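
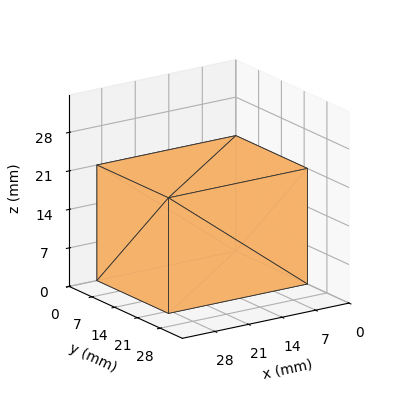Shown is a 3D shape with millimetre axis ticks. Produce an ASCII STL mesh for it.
Reading the render: the shape is a rectangular box, roughly 29 × 22 mm footprint and 21 mm tall (dimensions read to the nearest mm from the axis ticks). For the STL, each face is triangulated and given an outward normal.

solid part
  facet normal 0.0000 0.0000 -1.0000
    outer loop
      vertex 29.00 22.00 0.00
      vertex 29.00 0.00 0.00
      vertex 0.00 0.00 0.00
    endloop
  endfacet
  facet normal 0.0000 0.0000 -1.0000
    outer loop
      vertex 0.00 22.00 0.00
      vertex 29.00 22.00 0.00
      vertex 0.00 0.00 0.00
    endloop
  endfacet
  facet normal 0.0000 0.0000 1.0000
    outer loop
      vertex 0.00 0.00 21.00
      vertex 29.00 0.00 21.00
      vertex 29.00 22.00 21.00
    endloop
  endfacet
  facet normal 0.0000 0.0000 1.0000
    outer loop
      vertex 0.00 0.00 21.00
      vertex 29.00 22.00 21.00
      vertex 0.00 22.00 21.00
    endloop
  endfacet
  facet normal 0.0000 -1.0000 0.0000
    outer loop
      vertex 0.00 0.00 0.00
      vertex 29.00 0.00 0.00
      vertex 29.00 0.00 21.00
    endloop
  endfacet
  facet normal 0.0000 -1.0000 0.0000
    outer loop
      vertex 0.00 0.00 0.00
      vertex 29.00 0.00 21.00
      vertex 0.00 0.00 21.00
    endloop
  endfacet
  facet normal 0.0000 1.0000 0.0000
    outer loop
      vertex 29.00 22.00 21.00
      vertex 29.00 22.00 0.00
      vertex 0.00 22.00 0.00
    endloop
  endfacet
  facet normal 0.0000 1.0000 0.0000
    outer loop
      vertex 0.00 22.00 21.00
      vertex 29.00 22.00 21.00
      vertex 0.00 22.00 0.00
    endloop
  endfacet
  facet normal -1.0000 0.0000 0.0000
    outer loop
      vertex 0.00 22.00 21.00
      vertex 0.00 22.00 0.00
      vertex 0.00 0.00 0.00
    endloop
  endfacet
  facet normal -1.0000 0.0000 0.0000
    outer loop
      vertex 0.00 0.00 21.00
      vertex 0.00 22.00 21.00
      vertex 0.00 0.00 0.00
    endloop
  endfacet
  facet normal 1.0000 0.0000 0.0000
    outer loop
      vertex 29.00 0.00 0.00
      vertex 29.00 22.00 0.00
      vertex 29.00 22.00 21.00
    endloop
  endfacet
  facet normal 1.0000 0.0000 0.0000
    outer loop
      vertex 29.00 0.00 0.00
      vertex 29.00 22.00 21.00
      vertex 29.00 0.00 21.00
    endloop
  endfacet
endsolid part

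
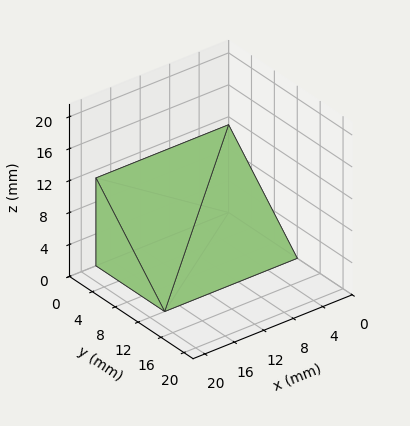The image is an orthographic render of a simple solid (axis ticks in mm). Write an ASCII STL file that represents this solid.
Reading the render: the shape is a wedge (ramp): 18 × 12 mm base, rising to 11 mm along the y=0 edge and sloping linearly to z=0 at y=12 (dimensions read to the nearest mm from the axis ticks). For the STL, each face is triangulated and given an outward normal.

solid part
  facet normal 0.0000 0.0000 -1.0000
    outer loop
      vertex 18.00 12.00 0.00
      vertex 18.00 0.00 0.00
      vertex 0.00 0.00 0.00
    endloop
  endfacet
  facet normal 0.0000 0.0000 -1.0000
    outer loop
      vertex 0.00 12.00 0.00
      vertex 18.00 12.00 0.00
      vertex 0.00 0.00 0.00
    endloop
  endfacet
  facet normal 0.0000 -1.0000 0.0000
    outer loop
      vertex 0.00 0.00 0.00
      vertex 18.00 0.00 0.00
      vertex 18.00 0.00 11.00
    endloop
  endfacet
  facet normal 0.0000 -1.0000 0.0000
    outer loop
      vertex 0.00 0.00 0.00
      vertex 18.00 0.00 11.00
      vertex 0.00 0.00 11.00
    endloop
  endfacet
  facet normal 0.0000 0.6757 0.7372
    outer loop
      vertex 0.00 0.00 11.00
      vertex 18.00 0.00 11.00
      vertex 18.00 12.00 0.00
    endloop
  endfacet
  facet normal 0.0000 0.6757 0.7372
    outer loop
      vertex 0.00 0.00 11.00
      vertex 18.00 12.00 0.00
      vertex 0.00 12.00 0.00
    endloop
  endfacet
  facet normal -1.0000 0.0000 0.0000
    outer loop
      vertex 0.00 0.00 11.00
      vertex 0.00 12.00 0.00
      vertex 0.00 0.00 0.00
    endloop
  endfacet
  facet normal 1.0000 0.0000 0.0000
    outer loop
      vertex 18.00 0.00 0.00
      vertex 18.00 12.00 0.00
      vertex 18.00 0.00 11.00
    endloop
  endfacet
endsolid part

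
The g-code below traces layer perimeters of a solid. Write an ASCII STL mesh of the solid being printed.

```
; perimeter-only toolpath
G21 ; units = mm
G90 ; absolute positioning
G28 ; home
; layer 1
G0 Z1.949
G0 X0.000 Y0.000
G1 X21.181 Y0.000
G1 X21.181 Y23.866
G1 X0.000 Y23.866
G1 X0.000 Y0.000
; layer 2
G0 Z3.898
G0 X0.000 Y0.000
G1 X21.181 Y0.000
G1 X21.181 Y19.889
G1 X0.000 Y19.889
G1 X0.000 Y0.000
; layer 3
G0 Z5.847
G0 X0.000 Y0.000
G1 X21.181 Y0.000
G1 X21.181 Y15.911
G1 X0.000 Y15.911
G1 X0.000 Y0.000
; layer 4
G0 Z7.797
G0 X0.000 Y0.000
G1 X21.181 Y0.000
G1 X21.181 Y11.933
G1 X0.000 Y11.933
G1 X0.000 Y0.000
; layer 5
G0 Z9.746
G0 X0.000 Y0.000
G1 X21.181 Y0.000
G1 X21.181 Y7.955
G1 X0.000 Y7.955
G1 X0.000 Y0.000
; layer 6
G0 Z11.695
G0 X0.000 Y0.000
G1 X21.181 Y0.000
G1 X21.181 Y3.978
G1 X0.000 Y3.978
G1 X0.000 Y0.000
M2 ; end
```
solid part
  facet normal 0.0000 0.0000 -1.0000
    outer loop
      vertex 21.181 27.844 0.000
      vertex 21.181 0.000 0.000
      vertex 0.000 0.000 0.000
    endloop
  endfacet
  facet normal 0.0000 0.0000 -1.0000
    outer loop
      vertex 0.000 27.844 0.000
      vertex 21.181 27.844 0.000
      vertex 0.000 0.000 0.000
    endloop
  endfacet
  facet normal 0.0000 -1.0000 0.0000
    outer loop
      vertex 0.000 0.000 0.000
      vertex 21.181 0.000 0.000
      vertex 21.181 0.000 13.644
    endloop
  endfacet
  facet normal 0.0000 -1.0000 0.0000
    outer loop
      vertex 0.000 0.000 0.000
      vertex 21.181 0.000 13.644
      vertex 0.000 0.000 13.644
    endloop
  endfacet
  facet normal 0.0000 0.4400 0.8980
    outer loop
      vertex 0.000 0.000 13.644
      vertex 21.181 0.000 13.644
      vertex 21.181 27.844 0.000
    endloop
  endfacet
  facet normal 0.0000 0.4400 0.8980
    outer loop
      vertex 0.000 0.000 13.644
      vertex 21.181 27.844 0.000
      vertex 0.000 27.844 0.000
    endloop
  endfacet
  facet normal -1.0000 0.0000 0.0000
    outer loop
      vertex 0.000 0.000 13.644
      vertex 0.000 27.844 0.000
      vertex 0.000 0.000 0.000
    endloop
  endfacet
  facet normal 1.0000 0.0000 0.0000
    outer loop
      vertex 21.181 0.000 0.000
      vertex 21.181 27.844 0.000
      vertex 21.181 0.000 13.644
    endloop
  endfacet
endsolid part

The G0 Z moves step by Δz≈1.949 mm. The G1 loops shrink linearly with z, so the solid tapers from its base footprint up to z≈13.6. Closing with a flat bottom cap and the tapered top and triangulating gives 8 facets — a wedge (ramp): 21.2 × 27.8 mm base, rising to 13.6 mm along the y=0 edge and sloping linearly to z=0 at y=27.8.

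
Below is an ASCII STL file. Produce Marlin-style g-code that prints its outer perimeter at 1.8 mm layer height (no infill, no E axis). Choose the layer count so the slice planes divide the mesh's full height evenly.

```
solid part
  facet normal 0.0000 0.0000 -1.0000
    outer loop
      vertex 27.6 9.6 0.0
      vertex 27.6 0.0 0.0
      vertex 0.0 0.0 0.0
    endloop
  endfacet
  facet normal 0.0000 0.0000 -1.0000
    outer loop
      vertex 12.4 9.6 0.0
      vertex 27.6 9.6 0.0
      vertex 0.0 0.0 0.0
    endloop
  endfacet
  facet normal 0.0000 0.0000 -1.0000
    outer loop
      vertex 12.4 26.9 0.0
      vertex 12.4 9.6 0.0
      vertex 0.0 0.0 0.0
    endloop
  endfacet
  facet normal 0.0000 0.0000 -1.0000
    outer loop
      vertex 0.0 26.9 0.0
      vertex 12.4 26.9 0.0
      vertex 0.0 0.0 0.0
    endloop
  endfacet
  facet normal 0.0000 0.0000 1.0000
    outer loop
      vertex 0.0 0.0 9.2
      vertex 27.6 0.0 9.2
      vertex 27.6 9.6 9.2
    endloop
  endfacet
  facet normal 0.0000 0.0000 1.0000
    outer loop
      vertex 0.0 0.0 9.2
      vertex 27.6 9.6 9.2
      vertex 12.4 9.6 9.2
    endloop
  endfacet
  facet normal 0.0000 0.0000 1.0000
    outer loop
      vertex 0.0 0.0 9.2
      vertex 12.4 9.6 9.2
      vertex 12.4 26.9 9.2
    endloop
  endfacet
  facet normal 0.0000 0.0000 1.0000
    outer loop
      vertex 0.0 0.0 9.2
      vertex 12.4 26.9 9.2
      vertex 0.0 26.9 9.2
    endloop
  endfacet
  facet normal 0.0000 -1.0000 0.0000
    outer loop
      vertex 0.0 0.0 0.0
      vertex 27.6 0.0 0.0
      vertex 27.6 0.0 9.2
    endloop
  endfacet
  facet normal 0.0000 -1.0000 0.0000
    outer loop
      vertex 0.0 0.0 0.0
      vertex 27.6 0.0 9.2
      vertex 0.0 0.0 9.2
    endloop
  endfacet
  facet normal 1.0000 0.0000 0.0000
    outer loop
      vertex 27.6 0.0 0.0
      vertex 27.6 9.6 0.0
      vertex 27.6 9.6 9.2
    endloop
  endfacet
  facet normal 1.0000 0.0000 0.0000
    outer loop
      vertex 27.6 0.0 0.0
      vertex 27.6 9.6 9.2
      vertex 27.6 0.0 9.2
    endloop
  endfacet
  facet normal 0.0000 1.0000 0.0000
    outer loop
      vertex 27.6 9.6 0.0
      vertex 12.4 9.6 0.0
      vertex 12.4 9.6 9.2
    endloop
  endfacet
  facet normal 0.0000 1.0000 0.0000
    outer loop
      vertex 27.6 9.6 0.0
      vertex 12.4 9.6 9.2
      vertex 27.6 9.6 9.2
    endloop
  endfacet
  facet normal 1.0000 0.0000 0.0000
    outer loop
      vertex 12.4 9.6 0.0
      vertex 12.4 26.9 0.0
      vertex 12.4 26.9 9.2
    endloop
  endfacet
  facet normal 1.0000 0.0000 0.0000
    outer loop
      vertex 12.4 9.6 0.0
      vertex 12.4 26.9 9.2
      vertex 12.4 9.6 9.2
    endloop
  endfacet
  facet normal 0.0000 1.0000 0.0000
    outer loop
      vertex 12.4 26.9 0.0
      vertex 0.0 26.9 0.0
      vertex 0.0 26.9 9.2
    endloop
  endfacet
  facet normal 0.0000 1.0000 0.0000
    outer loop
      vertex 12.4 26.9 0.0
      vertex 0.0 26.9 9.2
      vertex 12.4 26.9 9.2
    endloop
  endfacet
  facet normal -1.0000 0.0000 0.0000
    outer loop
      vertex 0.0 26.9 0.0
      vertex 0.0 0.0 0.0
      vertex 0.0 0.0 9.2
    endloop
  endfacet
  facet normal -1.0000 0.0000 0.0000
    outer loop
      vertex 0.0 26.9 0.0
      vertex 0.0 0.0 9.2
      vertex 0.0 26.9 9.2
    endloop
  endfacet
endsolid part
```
; perimeter-only toolpath
G21 ; units = mm
G90 ; absolute positioning
G28 ; home
; layer 1
G0 Z1.8
G0 X0.0 Y0.0
G1 X27.6 Y0.0
G1 X27.6 Y9.6
G1 X12.4 Y9.6
G1 X12.4 Y26.9
G1 X0.0 Y26.9
G1 X0.0 Y0.0
; layer 2
G0 Z3.7
G0 X0.0 Y0.0
G1 X27.6 Y0.0
G1 X27.6 Y9.6
G1 X12.4 Y9.6
G1 X12.4 Y26.9
G1 X0.0 Y26.9
G1 X0.0 Y0.0
; layer 3
G0 Z5.5
G0 X0.0 Y0.0
G1 X27.6 Y0.0
G1 X27.6 Y9.6
G1 X12.4 Y9.6
G1 X12.4 Y26.9
G1 X0.0 Y26.9
G1 X0.0 Y0.0
; layer 4
G0 Z7.4
G0 X0.0 Y0.0
G1 X27.6 Y0.0
G1 X27.6 Y9.6
G1 X12.4 Y9.6
G1 X12.4 Y26.9
G1 X0.0 Y26.9
G1 X0.0 Y0.0
; layer 5
G0 Z9.2
G0 X0.0 Y0.0
G1 X27.6 Y0.0
G1 X27.6 Y9.6
G1 X12.4 Y9.6
G1 X12.4 Y26.9
G1 X0.0 Y26.9
G1 X0.0 Y0.0
M2 ; end

The solid is an L-shaped prism: outer 27.6 × 26.9 mm, arm thicknesses ≈ 9.6 mm (horizontal) and 12.4 mm (vertical), extruded 9.2 mm in z. Slicing at Δz = 1.8 mm — 5 equal slices spanning the solid's height, so layer i sits at z = i·h/5 — gives 5 non-empty perimeters. Each is a 6-segment closed polygon; G0 lifts to the layer z and rapids to the start vertex, then G1 traces the edges.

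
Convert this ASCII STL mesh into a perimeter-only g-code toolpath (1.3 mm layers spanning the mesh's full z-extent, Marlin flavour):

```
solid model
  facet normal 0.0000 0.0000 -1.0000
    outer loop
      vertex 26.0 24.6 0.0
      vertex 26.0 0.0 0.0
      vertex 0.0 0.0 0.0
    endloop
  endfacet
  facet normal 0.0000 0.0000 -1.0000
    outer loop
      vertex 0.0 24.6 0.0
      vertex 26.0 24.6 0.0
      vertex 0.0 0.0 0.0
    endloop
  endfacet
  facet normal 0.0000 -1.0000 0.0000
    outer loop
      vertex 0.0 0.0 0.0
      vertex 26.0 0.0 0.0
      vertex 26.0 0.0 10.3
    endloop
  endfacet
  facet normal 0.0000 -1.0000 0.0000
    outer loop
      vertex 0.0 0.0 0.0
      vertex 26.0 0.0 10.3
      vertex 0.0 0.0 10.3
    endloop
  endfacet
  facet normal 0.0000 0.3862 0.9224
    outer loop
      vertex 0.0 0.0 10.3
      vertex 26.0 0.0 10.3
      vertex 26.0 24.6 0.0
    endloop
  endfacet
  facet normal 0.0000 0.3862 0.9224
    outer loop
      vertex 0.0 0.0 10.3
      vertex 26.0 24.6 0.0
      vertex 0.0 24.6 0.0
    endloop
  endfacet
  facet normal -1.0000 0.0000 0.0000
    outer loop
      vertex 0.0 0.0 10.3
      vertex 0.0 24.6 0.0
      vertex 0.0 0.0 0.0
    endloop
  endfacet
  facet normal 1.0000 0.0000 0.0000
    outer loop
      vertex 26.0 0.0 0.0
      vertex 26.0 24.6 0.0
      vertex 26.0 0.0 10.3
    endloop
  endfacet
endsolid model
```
; perimeter-only toolpath
G21 ; units = mm
G90 ; absolute positioning
G28 ; home
; layer 1
G0 Z1.3
G0 X0.0 Y0.0
G1 X26.0 Y0.0
G1 X26.0 Y21.5
G1 X0.0 Y21.5
G1 X0.0 Y0.0
; layer 2
G0 Z2.6
G0 X0.0 Y0.0
G1 X26.0 Y0.0
G1 X26.0 Y18.5
G1 X0.0 Y18.5
G1 X0.0 Y0.0
; layer 3
G0 Z3.9
G0 X0.0 Y0.0
G1 X26.0 Y0.0
G1 X26.0 Y15.4
G1 X0.0 Y15.4
G1 X0.0 Y0.0
; layer 4
G0 Z5.2
G0 X0.0 Y0.0
G1 X26.0 Y0.0
G1 X26.0 Y12.3
G1 X0.0 Y12.3
G1 X0.0 Y0.0
; layer 5
G0 Z6.4
G0 X0.0 Y0.0
G1 X26.0 Y0.0
G1 X26.0 Y9.2
G1 X0.0 Y9.2
G1 X0.0 Y0.0
; layer 6
G0 Z7.7
G0 X0.0 Y0.0
G1 X26.0 Y0.0
G1 X26.0 Y6.2
G1 X0.0 Y6.2
G1 X0.0 Y0.0
; layer 7
G0 Z9.0
G0 X0.0 Y0.0
G1 X26.0 Y0.0
G1 X26.0 Y3.1
G1 X0.0 Y3.1
G1 X0.0 Y0.0
M2 ; end

The solid is a wedge (ramp): 26 × 24.6 mm base, rising to 10.3 mm along the y=0 edge and sloping linearly to z=0 at y=24.6. Slicing at Δz = 1.3 mm — 8 equal slices spanning the solid's height, so layer i sits at z = i·h/8 — gives 7 non-empty perimeters. Each is a 4-segment closed polygon; G0 lifts to the layer z and rapids to the start vertex, then G1 traces the edges. The cross-section shrinks linearly with z (the slice at the apex is degenerate and omitted).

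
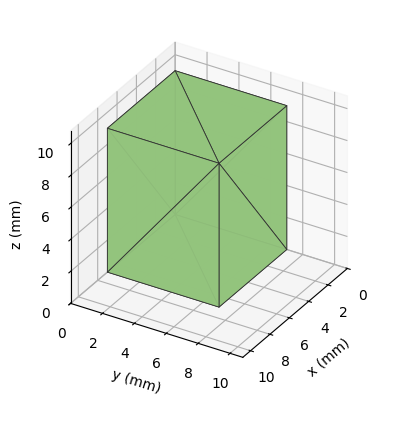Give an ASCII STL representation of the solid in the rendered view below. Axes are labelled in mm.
Reading the render: the shape is a rectangular box, roughly 7 × 7 mm footprint and 9 mm tall (dimensions read to the nearest mm from the axis ticks). For the STL, each face is triangulated and given an outward normal.

solid part
  facet normal 0.0000 0.0000 -1.0000
    outer loop
      vertex 7.000 7.000 0.000
      vertex 7.000 0.000 0.000
      vertex 0.000 0.000 0.000
    endloop
  endfacet
  facet normal 0.0000 0.0000 -1.0000
    outer loop
      vertex 0.000 7.000 0.000
      vertex 7.000 7.000 0.000
      vertex 0.000 0.000 0.000
    endloop
  endfacet
  facet normal 0.0000 0.0000 1.0000
    outer loop
      vertex 0.000 0.000 9.000
      vertex 7.000 0.000 9.000
      vertex 7.000 7.000 9.000
    endloop
  endfacet
  facet normal 0.0000 0.0000 1.0000
    outer loop
      vertex 0.000 0.000 9.000
      vertex 7.000 7.000 9.000
      vertex 0.000 7.000 9.000
    endloop
  endfacet
  facet normal 0.0000 -1.0000 0.0000
    outer loop
      vertex 0.000 0.000 0.000
      vertex 7.000 0.000 0.000
      vertex 7.000 0.000 9.000
    endloop
  endfacet
  facet normal 0.0000 -1.0000 0.0000
    outer loop
      vertex 0.000 0.000 0.000
      vertex 7.000 0.000 9.000
      vertex 0.000 0.000 9.000
    endloop
  endfacet
  facet normal 0.0000 1.0000 0.0000
    outer loop
      vertex 7.000 7.000 9.000
      vertex 7.000 7.000 0.000
      vertex 0.000 7.000 0.000
    endloop
  endfacet
  facet normal 0.0000 1.0000 0.0000
    outer loop
      vertex 0.000 7.000 9.000
      vertex 7.000 7.000 9.000
      vertex 0.000 7.000 0.000
    endloop
  endfacet
  facet normal -1.0000 0.0000 0.0000
    outer loop
      vertex 0.000 7.000 9.000
      vertex 0.000 7.000 0.000
      vertex 0.000 0.000 0.000
    endloop
  endfacet
  facet normal -1.0000 0.0000 0.0000
    outer loop
      vertex 0.000 0.000 9.000
      vertex 0.000 7.000 9.000
      vertex 0.000 0.000 0.000
    endloop
  endfacet
  facet normal 1.0000 0.0000 0.0000
    outer loop
      vertex 7.000 0.000 0.000
      vertex 7.000 7.000 0.000
      vertex 7.000 7.000 9.000
    endloop
  endfacet
  facet normal 1.0000 0.0000 0.0000
    outer loop
      vertex 7.000 0.000 0.000
      vertex 7.000 7.000 9.000
      vertex 7.000 0.000 9.000
    endloop
  endfacet
endsolid part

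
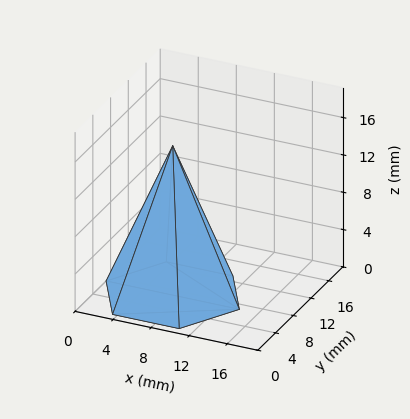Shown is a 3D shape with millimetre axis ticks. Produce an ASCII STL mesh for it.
Reading the render: the shape is a regular 6-sided pyramid, base circumscribed radius ≈ 7 mm, apex at z ≈ 16 mm (dimensions read to the nearest mm from the axis ticks). For the STL, each face is triangulated and given an outward normal.

solid part
  facet normal 0.0000 0.0000 -1.0000
    outer loop
      vertex 3.50 13.06 0.00
      vertex 10.50 13.06 0.00
      vertex 14.00 7.00 0.00
    endloop
  endfacet
  facet normal 0.0000 0.0000 -1.0000
    outer loop
      vertex 0.00 7.00 0.00
      vertex 3.50 13.06 0.00
      vertex 14.00 7.00 0.00
    endloop
  endfacet
  facet normal 0.0000 0.0000 -1.0000
    outer loop
      vertex 3.50 0.94 0.00
      vertex 0.00 7.00 0.00
      vertex 14.00 7.00 0.00
    endloop
  endfacet
  facet normal 0.0000 0.0000 -1.0000
    outer loop
      vertex 10.50 0.94 0.00
      vertex 3.50 0.94 0.00
      vertex 14.00 7.00 0.00
    endloop
  endfacet
  facet normal 0.8098 0.4677 0.3543
    outer loop
      vertex 14.00 7.00 0.00
      vertex 10.50 13.06 0.00
      vertex 7.00 7.00 16.00
    endloop
  endfacet
  facet normal 0.0000 0.9352 0.3542
    outer loop
      vertex 10.50 13.06 0.00
      vertex 3.50 13.06 0.00
      vertex 7.00 7.00 16.00
    endloop
  endfacet
  facet normal -0.8098 0.4677 0.3543
    outer loop
      vertex 3.50 13.06 0.00
      vertex 0.00 7.00 0.00
      vertex 7.00 7.00 16.00
    endloop
  endfacet
  facet normal -0.8098 -0.4677 0.3543
    outer loop
      vertex 0.00 7.00 0.00
      vertex 3.50 0.94 0.00
      vertex 7.00 7.00 16.00
    endloop
  endfacet
  facet normal 0.0000 -0.9352 0.3542
    outer loop
      vertex 3.50 0.94 0.00
      vertex 10.50 0.94 0.00
      vertex 7.00 7.00 16.00
    endloop
  endfacet
  facet normal 0.8098 -0.4677 0.3543
    outer loop
      vertex 10.50 0.94 0.00
      vertex 14.00 7.00 0.00
      vertex 7.00 7.00 16.00
    endloop
  endfacet
endsolid part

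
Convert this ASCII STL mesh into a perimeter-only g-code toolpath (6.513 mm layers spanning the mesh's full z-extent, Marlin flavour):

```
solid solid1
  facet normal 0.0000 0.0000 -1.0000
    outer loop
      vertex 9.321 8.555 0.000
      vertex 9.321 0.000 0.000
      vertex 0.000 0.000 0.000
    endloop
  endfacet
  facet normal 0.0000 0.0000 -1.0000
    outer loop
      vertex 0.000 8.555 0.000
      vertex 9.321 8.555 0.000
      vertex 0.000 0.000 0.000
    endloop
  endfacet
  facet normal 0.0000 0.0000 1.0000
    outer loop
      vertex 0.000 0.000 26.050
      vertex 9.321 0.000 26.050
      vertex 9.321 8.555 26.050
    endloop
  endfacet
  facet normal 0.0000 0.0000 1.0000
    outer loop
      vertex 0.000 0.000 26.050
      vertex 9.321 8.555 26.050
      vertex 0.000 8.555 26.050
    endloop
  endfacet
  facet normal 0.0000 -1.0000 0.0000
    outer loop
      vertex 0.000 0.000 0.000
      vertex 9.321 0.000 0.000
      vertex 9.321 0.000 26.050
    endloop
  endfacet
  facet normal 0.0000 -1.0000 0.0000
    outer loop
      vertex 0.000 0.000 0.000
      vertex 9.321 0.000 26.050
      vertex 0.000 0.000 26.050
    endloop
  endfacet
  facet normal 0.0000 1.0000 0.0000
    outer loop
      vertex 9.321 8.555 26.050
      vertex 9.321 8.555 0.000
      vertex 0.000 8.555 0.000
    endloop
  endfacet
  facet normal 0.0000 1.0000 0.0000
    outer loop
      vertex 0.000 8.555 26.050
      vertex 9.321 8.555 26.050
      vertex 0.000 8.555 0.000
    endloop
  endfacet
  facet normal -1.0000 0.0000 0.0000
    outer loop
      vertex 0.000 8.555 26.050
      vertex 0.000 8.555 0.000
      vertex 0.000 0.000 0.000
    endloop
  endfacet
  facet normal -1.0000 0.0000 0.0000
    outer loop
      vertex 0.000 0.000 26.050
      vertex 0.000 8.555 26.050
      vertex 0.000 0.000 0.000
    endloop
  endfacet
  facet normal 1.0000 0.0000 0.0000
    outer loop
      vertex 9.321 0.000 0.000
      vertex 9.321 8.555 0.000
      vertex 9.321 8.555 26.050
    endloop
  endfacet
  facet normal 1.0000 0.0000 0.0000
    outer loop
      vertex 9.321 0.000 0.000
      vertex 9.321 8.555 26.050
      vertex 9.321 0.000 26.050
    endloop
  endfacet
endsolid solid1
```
; perimeter-only toolpath
G21 ; units = mm
G90 ; absolute positioning
G28 ; home
; layer 1
G0 Z6.513
G0 X0.000 Y0.000
G1 X9.321 Y0.000
G1 X9.321 Y8.555
G1 X0.000 Y8.555
G1 X0.000 Y0.000
; layer 2
G0 Z13.025
G0 X0.000 Y0.000
G1 X9.321 Y0.000
G1 X9.321 Y8.555
G1 X0.000 Y8.555
G1 X0.000 Y0.000
; layer 3
G0 Z19.538
G0 X0.000 Y0.000
G1 X9.321 Y0.000
G1 X9.321 Y8.555
G1 X0.000 Y8.555
G1 X0.000 Y0.000
; layer 4
G0 Z26.050
G0 X0.000 Y0.000
G1 X9.321 Y0.000
G1 X9.321 Y8.555
G1 X0.000 Y8.555
G1 X0.000 Y0.000
M2 ; end

The solid is a rectangular box, roughly 9.32 × 8.55 mm footprint and 26.1 mm tall. Slicing at Δz = 6.513 mm — 4 equal slices spanning the solid's height, so layer i sits at z = i·h/4 — gives 4 non-empty perimeters. Each is a 4-segment closed polygon; G0 lifts to the layer z and rapids to the start vertex, then G1 traces the edges.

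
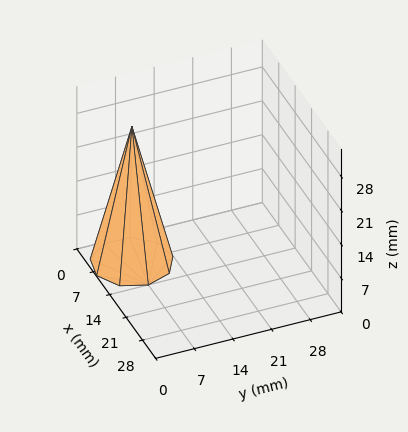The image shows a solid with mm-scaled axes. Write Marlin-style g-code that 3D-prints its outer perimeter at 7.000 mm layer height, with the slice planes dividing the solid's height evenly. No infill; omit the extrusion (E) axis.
Reading the render: the shape is a regular 9-sided pyramid, base circumscribed radius ≈ 7 mm, apex at z ≈ 28 mm (dimensions read to the nearest mm from the axis ticks). For the g-code, the solid's height is divided into equal slices at the stated Δz and each level perimeter traced with G1 moves after a G0 lift.

; perimeter-only toolpath
G21 ; units = mm
G90 ; absolute positioning
G28 ; home
; layer 1
G0 Z7.000
G0 X12.250 Y7.000
G1 X11.021 Y10.375
G1 X7.912 Y12.171
G1 X4.375 Y11.546
G1 X2.067 Y8.796
G1 X2.067 Y5.204
G1 X4.375 Y2.454
G1 X7.912 Y1.829
G1 X11.021 Y3.625
G1 X12.250 Y7.000
; layer 2
G0 Z14.000
G0 X10.500 Y7.000
G1 X9.681 Y9.250
G1 X7.608 Y10.447
G1 X5.250 Y10.031
G1 X3.711 Y8.197
G1 X3.711 Y5.803
G1 X5.250 Y3.969
G1 X7.608 Y3.553
G1 X9.681 Y4.750
G1 X10.500 Y7.000
; layer 3
G0 Z21.000
G0 X8.750 Y7.000
G1 X8.341 Y8.125
G1 X7.304 Y8.723
G1 X6.125 Y8.515
G1 X5.356 Y7.598
G1 X5.356 Y6.402
G1 X6.125 Y5.484
G1 X7.304 Y5.277
G1 X8.341 Y5.875
G1 X8.750 Y7.000
M2 ; end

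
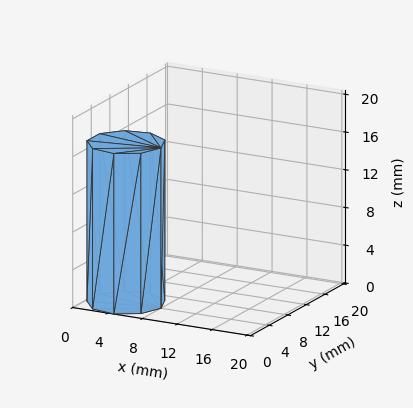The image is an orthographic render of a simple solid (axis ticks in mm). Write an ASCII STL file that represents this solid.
Reading the render: the shape is a regular 9-sided prism (a cylinder approximated with 9 flat sides), circumscribed radius ≈ 4 mm, height ≈ 17 mm (dimensions read to the nearest mm from the axis ticks). For the STL, each face is triangulated and given an outward normal.

solid part
  facet normal 0.0000 0.0000 -1.0000
    outer loop
      vertex 4.695 7.939 0.000
      vertex 7.064 6.571 0.000
      vertex 8.000 4.000 0.000
    endloop
  endfacet
  facet normal 0.0000 0.0000 -1.0000
    outer loop
      vertex 2.000 7.464 0.000
      vertex 4.695 7.939 0.000
      vertex 8.000 4.000 0.000
    endloop
  endfacet
  facet normal 0.0000 0.0000 -1.0000
    outer loop
      vertex 0.241 5.368 0.000
      vertex 2.000 7.464 0.000
      vertex 8.000 4.000 0.000
    endloop
  endfacet
  facet normal 0.0000 0.0000 -1.0000
    outer loop
      vertex 0.241 2.632 0.000
      vertex 0.241 5.368 0.000
      vertex 8.000 4.000 0.000
    endloop
  endfacet
  facet normal 0.0000 0.0000 -1.0000
    outer loop
      vertex 2.000 0.536 0.000
      vertex 0.241 2.632 0.000
      vertex 8.000 4.000 0.000
    endloop
  endfacet
  facet normal 0.0000 0.0000 -1.0000
    outer loop
      vertex 4.695 0.061 0.000
      vertex 2.000 0.536 0.000
      vertex 8.000 4.000 0.000
    endloop
  endfacet
  facet normal 0.0000 0.0000 -1.0000
    outer loop
      vertex 7.064 1.429 0.000
      vertex 4.695 0.061 0.000
      vertex 8.000 4.000 0.000
    endloop
  endfacet
  facet normal 0.0000 0.0000 1.0000
    outer loop
      vertex 8.000 4.000 17.000
      vertex 7.064 6.571 17.000
      vertex 4.695 7.939 17.000
    endloop
  endfacet
  facet normal 0.0000 0.0000 1.0000
    outer loop
      vertex 8.000 4.000 17.000
      vertex 4.695 7.939 17.000
      vertex 2.000 7.464 17.000
    endloop
  endfacet
  facet normal 0.0000 0.0000 1.0000
    outer loop
      vertex 8.000 4.000 17.000
      vertex 2.000 7.464 17.000
      vertex 0.241 5.368 17.000
    endloop
  endfacet
  facet normal 0.0000 0.0000 1.0000
    outer loop
      vertex 8.000 4.000 17.000
      vertex 0.241 5.368 17.000
      vertex 0.241 2.632 17.000
    endloop
  endfacet
  facet normal 0.0000 0.0000 1.0000
    outer loop
      vertex 8.000 4.000 17.000
      vertex 0.241 2.632 17.000
      vertex 2.000 0.536 17.000
    endloop
  endfacet
  facet normal 0.0000 0.0000 1.0000
    outer loop
      vertex 8.000 4.000 17.000
      vertex 2.000 0.536 17.000
      vertex 4.695 0.061 17.000
    endloop
  endfacet
  facet normal 0.0000 0.0000 1.0000
    outer loop
      vertex 8.000 4.000 17.000
      vertex 4.695 0.061 17.000
      vertex 7.064 1.429 17.000
    endloop
  endfacet
  facet normal 0.9397 0.3421 0.0000
    outer loop
      vertex 8.000 4.000 0.000
      vertex 7.064 6.571 0.000
      vertex 7.064 6.571 17.000
    endloop
  endfacet
  facet normal 0.9397 0.3421 0.0000
    outer loop
      vertex 8.000 4.000 0.000
      vertex 7.064 6.571 17.000
      vertex 8.000 4.000 17.000
    endloop
  endfacet
  facet normal 0.5001 0.8660 0.0000
    outer loop
      vertex 7.064 6.571 0.000
      vertex 4.695 7.939 0.000
      vertex 4.695 7.939 17.000
    endloop
  endfacet
  facet normal 0.5001 0.8660 0.0000
    outer loop
      vertex 7.064 6.571 0.000
      vertex 4.695 7.939 17.000
      vertex 7.064 6.571 17.000
    endloop
  endfacet
  facet normal -0.1736 0.9848 0.0000
    outer loop
      vertex 4.695 7.939 0.000
      vertex 2.000 7.464 0.000
      vertex 2.000 7.464 17.000
    endloop
  endfacet
  facet normal -0.1736 0.9848 0.0000
    outer loop
      vertex 4.695 7.939 0.000
      vertex 2.000 7.464 17.000
      vertex 4.695 7.939 17.000
    endloop
  endfacet
  facet normal -0.7660 0.6428 0.0000
    outer loop
      vertex 2.000 7.464 0.000
      vertex 0.241 5.368 0.000
      vertex 0.241 5.368 17.000
    endloop
  endfacet
  facet normal -0.7660 0.6428 0.0000
    outer loop
      vertex 2.000 7.464 0.000
      vertex 0.241 5.368 17.000
      vertex 2.000 7.464 17.000
    endloop
  endfacet
  facet normal -1.0000 0.0000 0.0000
    outer loop
      vertex 0.241 5.368 0.000
      vertex 0.241 2.632 0.000
      vertex 0.241 2.632 17.000
    endloop
  endfacet
  facet normal -1.0000 0.0000 0.0000
    outer loop
      vertex 0.241 5.368 0.000
      vertex 0.241 2.632 17.000
      vertex 0.241 5.368 17.000
    endloop
  endfacet
  facet normal -0.7660 -0.6428 0.0000
    outer loop
      vertex 0.241 2.632 0.000
      vertex 2.000 0.536 0.000
      vertex 2.000 0.536 17.000
    endloop
  endfacet
  facet normal -0.7660 -0.6428 0.0000
    outer loop
      vertex 0.241 2.632 0.000
      vertex 2.000 0.536 17.000
      vertex 0.241 2.632 17.000
    endloop
  endfacet
  facet normal -0.1736 -0.9848 0.0000
    outer loop
      vertex 2.000 0.536 0.000
      vertex 4.695 0.061 0.000
      vertex 4.695 0.061 17.000
    endloop
  endfacet
  facet normal -0.1736 -0.9848 0.0000
    outer loop
      vertex 2.000 0.536 0.000
      vertex 4.695 0.061 17.000
      vertex 2.000 0.536 17.000
    endloop
  endfacet
  facet normal 0.5001 -0.8660 0.0000
    outer loop
      vertex 4.695 0.061 0.000
      vertex 7.064 1.429 0.000
      vertex 7.064 1.429 17.000
    endloop
  endfacet
  facet normal 0.5001 -0.8660 0.0000
    outer loop
      vertex 4.695 0.061 0.000
      vertex 7.064 1.429 17.000
      vertex 4.695 0.061 17.000
    endloop
  endfacet
  facet normal 0.9397 -0.3421 0.0000
    outer loop
      vertex 7.064 1.429 0.000
      vertex 8.000 4.000 0.000
      vertex 8.000 4.000 17.000
    endloop
  endfacet
  facet normal 0.9397 -0.3421 0.0000
    outer loop
      vertex 7.064 1.429 0.000
      vertex 8.000 4.000 17.000
      vertex 7.064 1.429 17.000
    endloop
  endfacet
endsolid part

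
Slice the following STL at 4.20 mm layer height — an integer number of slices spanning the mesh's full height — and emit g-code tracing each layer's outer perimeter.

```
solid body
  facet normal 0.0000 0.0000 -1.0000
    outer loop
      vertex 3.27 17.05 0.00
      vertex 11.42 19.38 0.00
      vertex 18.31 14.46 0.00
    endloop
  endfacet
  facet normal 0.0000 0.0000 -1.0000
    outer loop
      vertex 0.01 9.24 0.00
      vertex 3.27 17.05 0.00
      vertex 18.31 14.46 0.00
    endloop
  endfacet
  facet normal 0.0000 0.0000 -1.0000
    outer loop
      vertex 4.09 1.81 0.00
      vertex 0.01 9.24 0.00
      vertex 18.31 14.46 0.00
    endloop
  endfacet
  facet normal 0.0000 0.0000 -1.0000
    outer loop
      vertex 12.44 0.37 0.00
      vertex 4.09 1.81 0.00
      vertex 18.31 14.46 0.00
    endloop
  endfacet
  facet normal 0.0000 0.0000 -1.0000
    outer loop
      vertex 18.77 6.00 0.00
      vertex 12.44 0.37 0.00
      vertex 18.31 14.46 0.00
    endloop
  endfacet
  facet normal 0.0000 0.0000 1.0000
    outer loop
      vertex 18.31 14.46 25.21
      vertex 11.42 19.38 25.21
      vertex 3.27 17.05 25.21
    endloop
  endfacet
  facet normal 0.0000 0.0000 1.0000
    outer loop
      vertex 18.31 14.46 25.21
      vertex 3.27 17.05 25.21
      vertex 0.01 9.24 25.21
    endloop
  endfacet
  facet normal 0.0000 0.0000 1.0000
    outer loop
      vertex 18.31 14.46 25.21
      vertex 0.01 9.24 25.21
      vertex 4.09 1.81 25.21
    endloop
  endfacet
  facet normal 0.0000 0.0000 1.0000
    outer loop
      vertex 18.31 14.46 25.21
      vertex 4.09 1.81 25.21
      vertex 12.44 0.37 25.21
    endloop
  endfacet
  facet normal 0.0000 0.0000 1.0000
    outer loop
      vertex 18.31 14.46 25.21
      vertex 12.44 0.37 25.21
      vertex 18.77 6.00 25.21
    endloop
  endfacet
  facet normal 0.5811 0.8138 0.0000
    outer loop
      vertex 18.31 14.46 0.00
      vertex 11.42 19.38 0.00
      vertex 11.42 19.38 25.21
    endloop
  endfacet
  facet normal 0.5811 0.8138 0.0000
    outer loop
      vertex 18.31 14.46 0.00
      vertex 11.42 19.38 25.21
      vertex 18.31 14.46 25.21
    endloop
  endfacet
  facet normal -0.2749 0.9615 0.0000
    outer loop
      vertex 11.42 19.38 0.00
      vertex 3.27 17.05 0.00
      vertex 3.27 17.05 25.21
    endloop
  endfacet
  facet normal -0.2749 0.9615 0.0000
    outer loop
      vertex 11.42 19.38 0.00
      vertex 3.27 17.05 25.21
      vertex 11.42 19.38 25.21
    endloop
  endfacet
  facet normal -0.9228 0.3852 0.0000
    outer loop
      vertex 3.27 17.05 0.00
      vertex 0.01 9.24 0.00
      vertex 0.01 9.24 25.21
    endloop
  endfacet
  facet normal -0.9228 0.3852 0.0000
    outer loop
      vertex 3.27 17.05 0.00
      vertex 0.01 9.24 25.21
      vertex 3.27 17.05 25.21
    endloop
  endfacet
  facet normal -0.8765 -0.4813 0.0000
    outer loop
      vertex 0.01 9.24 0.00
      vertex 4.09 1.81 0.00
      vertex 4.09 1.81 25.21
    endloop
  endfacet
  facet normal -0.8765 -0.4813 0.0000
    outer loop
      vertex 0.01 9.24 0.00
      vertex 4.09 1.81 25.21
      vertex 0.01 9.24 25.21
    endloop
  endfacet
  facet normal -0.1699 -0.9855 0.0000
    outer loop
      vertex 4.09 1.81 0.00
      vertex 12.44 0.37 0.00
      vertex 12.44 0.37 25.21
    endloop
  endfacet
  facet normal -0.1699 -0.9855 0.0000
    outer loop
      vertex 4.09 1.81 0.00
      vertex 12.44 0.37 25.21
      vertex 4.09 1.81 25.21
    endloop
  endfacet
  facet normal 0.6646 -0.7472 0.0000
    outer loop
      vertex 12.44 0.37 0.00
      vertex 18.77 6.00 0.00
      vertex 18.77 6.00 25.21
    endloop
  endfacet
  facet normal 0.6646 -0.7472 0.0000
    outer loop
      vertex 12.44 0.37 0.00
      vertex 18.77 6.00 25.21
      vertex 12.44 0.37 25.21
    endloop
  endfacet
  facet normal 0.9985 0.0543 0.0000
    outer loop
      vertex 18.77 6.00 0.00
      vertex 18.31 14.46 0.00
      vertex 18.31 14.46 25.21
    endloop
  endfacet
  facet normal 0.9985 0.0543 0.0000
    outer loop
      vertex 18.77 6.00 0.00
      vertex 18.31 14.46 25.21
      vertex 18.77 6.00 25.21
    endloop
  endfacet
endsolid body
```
; perimeter-only toolpath
G21 ; units = mm
G90 ; absolute positioning
G28 ; home
; layer 1
G0 Z4.20
G0 X18.31 Y14.46
G1 X11.42 Y19.38
G1 X3.27 Y17.05
G1 X0.01 Y9.24
G1 X4.09 Y1.81
G1 X12.44 Y0.37
G1 X18.77 Y6.00
G1 X18.31 Y14.46
; layer 2
G0 Z8.40
G0 X18.31 Y14.46
G1 X11.42 Y19.38
G1 X3.27 Y17.05
G1 X0.01 Y9.24
G1 X4.09 Y1.81
G1 X12.44 Y0.37
G1 X18.77 Y6.00
G1 X18.31 Y14.46
; layer 3
G0 Z12.61
G0 X18.31 Y14.46
G1 X11.42 Y19.38
G1 X3.27 Y17.05
G1 X0.01 Y9.24
G1 X4.09 Y1.81
G1 X12.44 Y0.37
G1 X18.77 Y6.00
G1 X18.31 Y14.46
; layer 4
G0 Z16.81
G0 X18.31 Y14.46
G1 X11.42 Y19.38
G1 X3.27 Y17.05
G1 X0.01 Y9.24
G1 X4.09 Y1.81
G1 X12.44 Y0.37
G1 X18.77 Y6.00
G1 X18.31 Y14.46
; layer 5
G0 Z21.01
G0 X18.31 Y14.46
G1 X11.42 Y19.38
G1 X3.27 Y17.05
G1 X0.01 Y9.24
G1 X4.09 Y1.81
G1 X12.44 Y0.37
G1 X18.77 Y6.00
G1 X18.31 Y14.46
; layer 6
G0 Z25.21
G0 X18.31 Y14.46
G1 X11.42 Y19.38
G1 X3.27 Y17.05
G1 X0.01 Y9.24
G1 X4.09 Y1.81
G1 X12.44 Y0.37
G1 X18.77 Y6.00
G1 X18.31 Y14.46
M2 ; end

The solid is a regular 7-sided prism (a cylinder approximated with 7 flat sides), circumscribed radius ≈ 9.76 mm, height ≈ 25.2 mm. Slicing at Δz = 4.20 mm — 6 equal slices spanning the solid's height, so layer i sits at z = i·h/6 — gives 6 non-empty perimeters. Each is a 7-segment closed polygon; G0 lifts to the layer z and rapids to the start vertex, then G1 traces the edges.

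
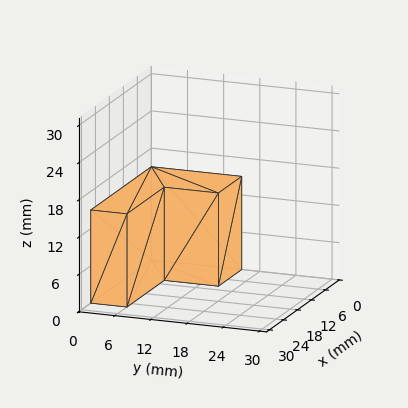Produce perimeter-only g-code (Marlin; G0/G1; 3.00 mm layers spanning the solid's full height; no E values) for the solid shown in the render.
Reading the render: the shape is an L-shaped prism: outer 26 × 15 mm, arm thicknesses ≈ 6 mm (horizontal) and 10 mm (vertical), extruded 15 mm in z (dimensions read to the nearest mm from the axis ticks). For the g-code, the solid's height is divided into equal slices at the stated Δz and each level perimeter traced with G1 moves after a G0 lift.

; perimeter-only toolpath
G21 ; units = mm
G90 ; absolute positioning
G28 ; home
; layer 1
G0 Z3.00
G0 X0.00 Y0.00
G1 X26.00 Y0.00
G1 X26.00 Y6.00
G1 X10.00 Y6.00
G1 X10.00 Y15.00
G1 X0.00 Y15.00
G1 X0.00 Y0.00
; layer 2
G0 Z6.00
G0 X0.00 Y0.00
G1 X26.00 Y0.00
G1 X26.00 Y6.00
G1 X10.00 Y6.00
G1 X10.00 Y15.00
G1 X0.00 Y15.00
G1 X0.00 Y0.00
; layer 3
G0 Z9.00
G0 X0.00 Y0.00
G1 X26.00 Y0.00
G1 X26.00 Y6.00
G1 X10.00 Y6.00
G1 X10.00 Y15.00
G1 X0.00 Y15.00
G1 X0.00 Y0.00
; layer 4
G0 Z12.00
G0 X0.00 Y0.00
G1 X26.00 Y0.00
G1 X26.00 Y6.00
G1 X10.00 Y6.00
G1 X10.00 Y15.00
G1 X0.00 Y15.00
G1 X0.00 Y0.00
; layer 5
G0 Z15.00
G0 X0.00 Y0.00
G1 X26.00 Y0.00
G1 X26.00 Y6.00
G1 X10.00 Y6.00
G1 X10.00 Y15.00
G1 X0.00 Y15.00
G1 X0.00 Y0.00
M2 ; end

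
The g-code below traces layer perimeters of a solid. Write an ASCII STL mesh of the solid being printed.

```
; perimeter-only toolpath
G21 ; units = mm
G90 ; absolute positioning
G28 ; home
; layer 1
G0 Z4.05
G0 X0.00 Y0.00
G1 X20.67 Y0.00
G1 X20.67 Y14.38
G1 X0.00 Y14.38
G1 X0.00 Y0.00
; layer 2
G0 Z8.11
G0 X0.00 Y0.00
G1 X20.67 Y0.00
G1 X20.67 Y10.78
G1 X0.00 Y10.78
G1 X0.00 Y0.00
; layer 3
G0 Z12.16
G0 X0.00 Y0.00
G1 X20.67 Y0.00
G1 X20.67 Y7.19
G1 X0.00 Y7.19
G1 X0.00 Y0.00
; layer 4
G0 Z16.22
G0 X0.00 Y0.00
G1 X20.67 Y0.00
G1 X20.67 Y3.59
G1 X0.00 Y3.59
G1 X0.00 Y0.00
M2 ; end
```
solid part
  facet normal 0.0000 0.0000 -1.0000
    outer loop
      vertex 20.67 17.97 0.00
      vertex 20.67 0.00 0.00
      vertex 0.00 0.00 0.00
    endloop
  endfacet
  facet normal 0.0000 0.0000 -1.0000
    outer loop
      vertex 0.00 17.97 0.00
      vertex 20.67 17.97 0.00
      vertex 0.00 0.00 0.00
    endloop
  endfacet
  facet normal 0.0000 -1.0000 0.0000
    outer loop
      vertex 0.00 0.00 0.00
      vertex 20.67 0.00 0.00
      vertex 20.67 0.00 20.27
    endloop
  endfacet
  facet normal 0.0000 -1.0000 0.0000
    outer loop
      vertex 0.00 0.00 0.00
      vertex 20.67 0.00 20.27
      vertex 0.00 0.00 20.27
    endloop
  endfacet
  facet normal 0.0000 0.7483 0.6634
    outer loop
      vertex 0.00 0.00 20.27
      vertex 20.67 0.00 20.27
      vertex 20.67 17.97 0.00
    endloop
  endfacet
  facet normal 0.0000 0.7483 0.6634
    outer loop
      vertex 0.00 0.00 20.27
      vertex 20.67 17.97 0.00
      vertex 0.00 17.97 0.00
    endloop
  endfacet
  facet normal -1.0000 0.0000 0.0000
    outer loop
      vertex 0.00 0.00 20.27
      vertex 0.00 17.97 0.00
      vertex 0.00 0.00 0.00
    endloop
  endfacet
  facet normal 1.0000 0.0000 0.0000
    outer loop
      vertex 20.67 0.00 0.00
      vertex 20.67 17.97 0.00
      vertex 20.67 0.00 20.27
    endloop
  endfacet
endsolid part

The G0 Z moves step by Δz≈4.05 mm. The G1 loops shrink linearly with z, so the solid tapers from its base footprint up to z≈20.3. Closing with a flat bottom cap and the tapered top and triangulating gives 8 facets — a wedge (ramp): 20.7 × 18 mm base, rising to 20.3 mm along the y=0 edge and sloping linearly to z=0 at y=18.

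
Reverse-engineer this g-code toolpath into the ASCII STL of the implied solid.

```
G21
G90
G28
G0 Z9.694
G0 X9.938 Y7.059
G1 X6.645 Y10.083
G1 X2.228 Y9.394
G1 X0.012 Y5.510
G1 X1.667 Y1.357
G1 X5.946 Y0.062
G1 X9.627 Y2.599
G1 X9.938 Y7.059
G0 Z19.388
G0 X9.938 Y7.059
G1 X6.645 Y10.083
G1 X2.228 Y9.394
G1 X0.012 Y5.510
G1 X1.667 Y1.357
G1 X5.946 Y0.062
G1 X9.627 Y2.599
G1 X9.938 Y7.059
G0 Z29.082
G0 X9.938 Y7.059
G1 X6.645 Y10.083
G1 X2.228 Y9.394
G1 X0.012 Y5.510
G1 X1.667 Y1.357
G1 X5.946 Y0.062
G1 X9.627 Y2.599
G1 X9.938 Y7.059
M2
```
solid part
  facet normal 0.0000 0.0000 -1.0000
    outer loop
      vertex 2.228 9.394 0.000
      vertex 6.645 10.083 0.000
      vertex 9.938 7.059 0.000
    endloop
  endfacet
  facet normal 0.0000 0.0000 -1.0000
    outer loop
      vertex 0.012 5.510 0.000
      vertex 2.228 9.394 0.000
      vertex 9.938 7.059 0.000
    endloop
  endfacet
  facet normal 0.0000 0.0000 -1.0000
    outer loop
      vertex 1.667 1.357 0.000
      vertex 0.012 5.510 0.000
      vertex 9.938 7.059 0.000
    endloop
  endfacet
  facet normal 0.0000 0.0000 -1.0000
    outer loop
      vertex 5.946 0.062 0.000
      vertex 1.667 1.357 0.000
      vertex 9.938 7.059 0.000
    endloop
  endfacet
  facet normal 0.0000 0.0000 -1.0000
    outer loop
      vertex 9.627 2.599 0.000
      vertex 5.946 0.062 0.000
      vertex 9.938 7.059 0.000
    endloop
  endfacet
  facet normal 0.0000 0.0000 1.0000
    outer loop
      vertex 9.938 7.059 29.082
      vertex 6.645 10.083 29.082
      vertex 2.228 9.394 29.082
    endloop
  endfacet
  facet normal 0.0000 0.0000 1.0000
    outer loop
      vertex 9.938 7.059 29.082
      vertex 2.228 9.394 29.082
      vertex 0.012 5.510 29.082
    endloop
  endfacet
  facet normal 0.0000 0.0000 1.0000
    outer loop
      vertex 9.938 7.059 29.082
      vertex 0.012 5.510 29.082
      vertex 1.667 1.357 29.082
    endloop
  endfacet
  facet normal 0.0000 0.0000 1.0000
    outer loop
      vertex 9.938 7.059 29.082
      vertex 1.667 1.357 29.082
      vertex 5.946 0.062 29.082
    endloop
  endfacet
  facet normal 0.0000 0.0000 1.0000
    outer loop
      vertex 9.938 7.059 29.082
      vertex 5.946 0.062 29.082
      vertex 9.627 2.599 29.082
    endloop
  endfacet
  facet normal 0.6764 0.7366 0.0000
    outer loop
      vertex 9.938 7.059 0.000
      vertex 6.645 10.083 0.000
      vertex 6.645 10.083 29.082
    endloop
  endfacet
  facet normal 0.6764 0.7366 0.0000
    outer loop
      vertex 9.938 7.059 0.000
      vertex 6.645 10.083 29.082
      vertex 9.938 7.059 29.082
    endloop
  endfacet
  facet normal -0.1541 0.9881 0.0000
    outer loop
      vertex 6.645 10.083 0.000
      vertex 2.228 9.394 0.000
      vertex 2.228 9.394 29.082
    endloop
  endfacet
  facet normal -0.1541 0.9881 0.0000
    outer loop
      vertex 6.645 10.083 0.000
      vertex 2.228 9.394 29.082
      vertex 6.645 10.083 29.082
    endloop
  endfacet
  facet normal -0.8686 0.4956 0.0000
    outer loop
      vertex 2.228 9.394 0.000
      vertex 0.012 5.510 0.000
      vertex 0.012 5.510 29.082
    endloop
  endfacet
  facet normal -0.8686 0.4956 0.0000
    outer loop
      vertex 2.228 9.394 0.000
      vertex 0.012 5.510 29.082
      vertex 2.228 9.394 29.082
    endloop
  endfacet
  facet normal -0.9290 -0.3702 0.0000
    outer loop
      vertex 0.012 5.510 0.000
      vertex 1.667 1.357 0.000
      vertex 1.667 1.357 29.082
    endloop
  endfacet
  facet normal -0.9290 -0.3702 0.0000
    outer loop
      vertex 0.012 5.510 0.000
      vertex 1.667 1.357 29.082
      vertex 0.012 5.510 29.082
    endloop
  endfacet
  facet normal -0.2897 -0.9571 0.0000
    outer loop
      vertex 1.667 1.357 0.000
      vertex 5.946 0.062 0.000
      vertex 5.946 0.062 29.082
    endloop
  endfacet
  facet normal -0.2897 -0.9571 0.0000
    outer loop
      vertex 1.667 1.357 0.000
      vertex 5.946 0.062 29.082
      vertex 1.667 1.357 29.082
    endloop
  endfacet
  facet normal 0.5675 -0.8234 0.0000
    outer loop
      vertex 5.946 0.062 0.000
      vertex 9.627 2.599 0.000
      vertex 9.627 2.599 29.082
    endloop
  endfacet
  facet normal 0.5675 -0.8234 0.0000
    outer loop
      vertex 5.946 0.062 0.000
      vertex 9.627 2.599 29.082
      vertex 5.946 0.062 29.082
    endloop
  endfacet
  facet normal 0.9976 -0.0696 0.0000
    outer loop
      vertex 9.627 2.599 0.000
      vertex 9.938 7.059 0.000
      vertex 9.938 7.059 29.082
    endloop
  endfacet
  facet normal 0.9976 -0.0696 0.0000
    outer loop
      vertex 9.627 2.599 0.000
      vertex 9.938 7.059 29.082
      vertex 9.627 2.599 29.082
    endloop
  endfacet
endsolid part

The G0 Z moves step by Δz≈9.694 mm. Every layer's G1 loop is the same polygon, so the solid is a straight extrusion of it from z=0 to z≈29.1. Closing with flat bottom and top caps and triangulating gives 24 facets — a regular 7-sided prism (a cylinder approximated with 7 flat sides), circumscribed radius ≈ 5.15 mm, height ≈ 29.1 mm.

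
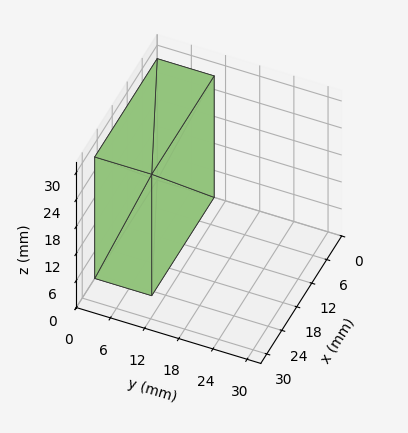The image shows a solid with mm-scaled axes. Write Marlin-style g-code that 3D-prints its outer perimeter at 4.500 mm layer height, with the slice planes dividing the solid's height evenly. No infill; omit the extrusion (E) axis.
Reading the render: the shape is a rectangular box, roughly 25 × 10 mm footprint and 27 mm tall (dimensions read to the nearest mm from the axis ticks). For the g-code, the solid's height is divided into equal slices at the stated Δz and each level perimeter traced with G1 moves after a G0 lift.

; perimeter-only toolpath
G21 ; units = mm
G90 ; absolute positioning
G28 ; home
; layer 1
G0 Z4.500
G0 X0.000 Y0.000
G1 X25.000 Y0.000
G1 X25.000 Y10.000
G1 X0.000 Y10.000
G1 X0.000 Y0.000
; layer 2
G0 Z9.000
G0 X0.000 Y0.000
G1 X25.000 Y0.000
G1 X25.000 Y10.000
G1 X0.000 Y10.000
G1 X0.000 Y0.000
; layer 3
G0 Z13.500
G0 X0.000 Y0.000
G1 X25.000 Y0.000
G1 X25.000 Y10.000
G1 X0.000 Y10.000
G1 X0.000 Y0.000
; layer 4
G0 Z18.000
G0 X0.000 Y0.000
G1 X25.000 Y0.000
G1 X25.000 Y10.000
G1 X0.000 Y10.000
G1 X0.000 Y0.000
; layer 5
G0 Z22.500
G0 X0.000 Y0.000
G1 X25.000 Y0.000
G1 X25.000 Y10.000
G1 X0.000 Y10.000
G1 X0.000 Y0.000
; layer 6
G0 Z27.000
G0 X0.000 Y0.000
G1 X25.000 Y0.000
G1 X25.000 Y10.000
G1 X0.000 Y10.000
G1 X0.000 Y0.000
M2 ; end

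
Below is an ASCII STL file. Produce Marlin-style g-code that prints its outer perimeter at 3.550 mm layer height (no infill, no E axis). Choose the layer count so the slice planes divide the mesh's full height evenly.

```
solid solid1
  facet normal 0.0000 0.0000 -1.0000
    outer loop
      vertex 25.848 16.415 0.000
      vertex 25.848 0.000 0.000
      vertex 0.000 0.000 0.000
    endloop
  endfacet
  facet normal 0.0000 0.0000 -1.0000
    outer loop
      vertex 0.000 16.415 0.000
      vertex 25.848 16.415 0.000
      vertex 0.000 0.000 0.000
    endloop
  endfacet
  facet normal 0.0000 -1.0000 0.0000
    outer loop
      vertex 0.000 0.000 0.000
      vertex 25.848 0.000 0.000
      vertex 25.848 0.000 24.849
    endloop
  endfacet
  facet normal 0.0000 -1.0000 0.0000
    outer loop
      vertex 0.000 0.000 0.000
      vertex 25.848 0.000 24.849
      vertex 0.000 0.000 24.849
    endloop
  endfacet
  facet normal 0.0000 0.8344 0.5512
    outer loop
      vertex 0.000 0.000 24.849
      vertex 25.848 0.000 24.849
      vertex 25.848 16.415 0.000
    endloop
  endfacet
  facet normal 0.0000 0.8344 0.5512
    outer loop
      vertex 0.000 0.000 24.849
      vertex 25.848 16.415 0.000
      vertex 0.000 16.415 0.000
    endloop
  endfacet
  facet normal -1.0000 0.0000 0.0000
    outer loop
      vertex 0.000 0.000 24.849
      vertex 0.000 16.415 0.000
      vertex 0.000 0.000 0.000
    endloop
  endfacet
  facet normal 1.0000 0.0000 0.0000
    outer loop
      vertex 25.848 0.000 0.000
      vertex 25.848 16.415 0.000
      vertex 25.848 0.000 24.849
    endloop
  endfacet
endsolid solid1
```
; perimeter-only toolpath
G21 ; units = mm
G90 ; absolute positioning
G28 ; home
; layer 1
G0 Z3.550
G0 X0.000 Y0.000
G1 X25.848 Y0.000
G1 X25.848 Y14.070
G1 X0.000 Y14.070
G1 X0.000 Y0.000
; layer 2
G0 Z7.100
G0 X0.000 Y0.000
G1 X25.848 Y0.000
G1 X25.848 Y11.725
G1 X0.000 Y11.725
G1 X0.000 Y0.000
; layer 3
G0 Z10.650
G0 X0.000 Y0.000
G1 X25.848 Y0.000
G1 X25.848 Y9.380
G1 X0.000 Y9.380
G1 X0.000 Y0.000
; layer 4
G0 Z14.199
G0 X0.000 Y0.000
G1 X25.848 Y0.000
G1 X25.848 Y7.035
G1 X0.000 Y7.035
G1 X0.000 Y0.000
; layer 5
G0 Z17.749
G0 X0.000 Y0.000
G1 X25.848 Y0.000
G1 X25.848 Y4.690
G1 X0.000 Y4.690
G1 X0.000 Y0.000
; layer 6
G0 Z21.299
G0 X0.000 Y0.000
G1 X25.848 Y0.000
G1 X25.848 Y2.345
G1 X0.000 Y2.345
G1 X0.000 Y0.000
M2 ; end

The solid is a wedge (ramp): 25.8 × 16.4 mm base, rising to 24.8 mm along the y=0 edge and sloping linearly to z=0 at y=16.4. Slicing at Δz = 3.550 mm — 7 equal slices spanning the solid's height, so layer i sits at z = i·h/7 — gives 6 non-empty perimeters. Each is a 4-segment closed polygon; G0 lifts to the layer z and rapids to the start vertex, then G1 traces the edges. The cross-section shrinks linearly with z (the slice at the apex is degenerate and omitted).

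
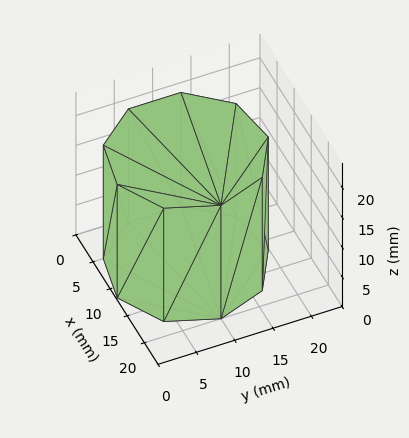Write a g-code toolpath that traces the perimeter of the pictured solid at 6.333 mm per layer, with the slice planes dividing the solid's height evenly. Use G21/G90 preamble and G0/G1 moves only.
Reading the render: the shape is a regular 9-sided prism (a cylinder approximated with 9 flat sides), circumscribed radius ≈ 10 mm, height ≈ 19 mm (dimensions read to the nearest mm from the axis ticks). For the g-code, the solid's height is divided into equal slices at the stated Δz and each level perimeter traced with G1 moves after a G0 lift.

; perimeter-only toolpath
G21 ; units = mm
G90 ; absolute positioning
G28 ; home
; layer 1
G0 Z6.333
G0 X20.000 Y10.000
G1 X17.660 Y16.428
G1 X11.736 Y19.848
G1 X5.000 Y18.660
G1 X0.603 Y13.420
G1 X0.603 Y6.580
G1 X5.000 Y1.340
G1 X11.736 Y0.152
G1 X17.660 Y3.572
G1 X20.000 Y10.000
; layer 2
G0 Z12.667
G0 X20.000 Y10.000
G1 X17.660 Y16.428
G1 X11.736 Y19.848
G1 X5.000 Y18.660
G1 X0.603 Y13.420
G1 X0.603 Y6.580
G1 X5.000 Y1.340
G1 X11.736 Y0.152
G1 X17.660 Y3.572
G1 X20.000 Y10.000
; layer 3
G0 Z19.000
G0 X20.000 Y10.000
G1 X17.660 Y16.428
G1 X11.736 Y19.848
G1 X5.000 Y18.660
G1 X0.603 Y13.420
G1 X0.603 Y6.580
G1 X5.000 Y1.340
G1 X11.736 Y0.152
G1 X17.660 Y3.572
G1 X20.000 Y10.000
M2 ; end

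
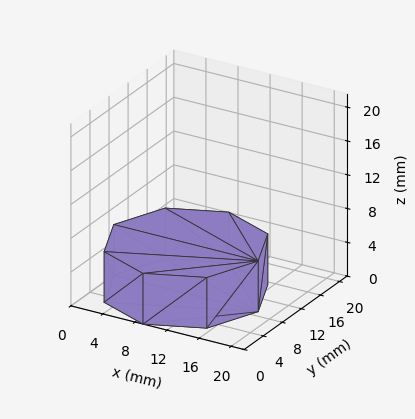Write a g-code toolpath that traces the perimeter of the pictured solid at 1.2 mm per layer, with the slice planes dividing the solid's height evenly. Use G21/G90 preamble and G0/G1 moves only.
Reading the render: the shape is a regular 8-sided prism (a cylinder approximated with 8 flat sides), circumscribed radius ≈ 9 mm, height ≈ 6 mm (dimensions read to the nearest mm from the axis ticks). For the g-code, the solid's height is divided into equal slices at the stated Δz and each level perimeter traced with G1 moves after a G0 lift.

; perimeter-only toolpath
G21 ; units = mm
G90 ; absolute positioning
G28 ; home
; layer 1
G0 Z1.2
G0 X18.0 Y9.0
G1 X15.4 Y15.4
G1 X9.0 Y18.0
G1 X2.6 Y15.4
G1 X0.0 Y9.0
G1 X2.6 Y2.6
G1 X9.0 Y0.0
G1 X15.4 Y2.6
G1 X18.0 Y9.0
; layer 2
G0 Z2.4
G0 X18.0 Y9.0
G1 X15.4 Y15.4
G1 X9.0 Y18.0
G1 X2.6 Y15.4
G1 X0.0 Y9.0
G1 X2.6 Y2.6
G1 X9.0 Y0.0
G1 X15.4 Y2.6
G1 X18.0 Y9.0
; layer 3
G0 Z3.6
G0 X18.0 Y9.0
G1 X15.4 Y15.4
G1 X9.0 Y18.0
G1 X2.6 Y15.4
G1 X0.0 Y9.0
G1 X2.6 Y2.6
G1 X9.0 Y0.0
G1 X15.4 Y2.6
G1 X18.0 Y9.0
; layer 4
G0 Z4.8
G0 X18.0 Y9.0
G1 X15.4 Y15.4
G1 X9.0 Y18.0
G1 X2.6 Y15.4
G1 X0.0 Y9.0
G1 X2.6 Y2.6
G1 X9.0 Y0.0
G1 X15.4 Y2.6
G1 X18.0 Y9.0
; layer 5
G0 Z6.0
G0 X18.0 Y9.0
G1 X15.4 Y15.4
G1 X9.0 Y18.0
G1 X2.6 Y15.4
G1 X0.0 Y9.0
G1 X2.6 Y2.6
G1 X9.0 Y0.0
G1 X15.4 Y2.6
G1 X18.0 Y9.0
M2 ; end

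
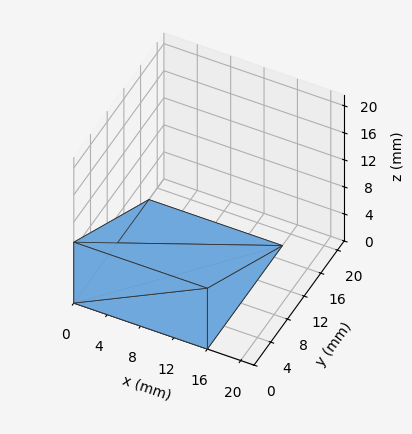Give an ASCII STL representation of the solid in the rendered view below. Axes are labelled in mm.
Reading the render: the shape is a wedge (ramp): 16 × 18 mm base, rising to 9 mm along the y=0 edge and sloping linearly to z=0 at y=18 (dimensions read to the nearest mm from the axis ticks). For the STL, each face is triangulated and given an outward normal.

solid part
  facet normal 0.0000 0.0000 -1.0000
    outer loop
      vertex 16.00 18.00 0.00
      vertex 16.00 0.00 0.00
      vertex 0.00 0.00 0.00
    endloop
  endfacet
  facet normal 0.0000 0.0000 -1.0000
    outer loop
      vertex 0.00 18.00 0.00
      vertex 16.00 18.00 0.00
      vertex 0.00 0.00 0.00
    endloop
  endfacet
  facet normal 0.0000 -1.0000 0.0000
    outer loop
      vertex 0.00 0.00 0.00
      vertex 16.00 0.00 0.00
      vertex 16.00 0.00 9.00
    endloop
  endfacet
  facet normal 0.0000 -1.0000 0.0000
    outer loop
      vertex 0.00 0.00 0.00
      vertex 16.00 0.00 9.00
      vertex 0.00 0.00 9.00
    endloop
  endfacet
  facet normal 0.0000 0.4472 0.8944
    outer loop
      vertex 0.00 0.00 9.00
      vertex 16.00 0.00 9.00
      vertex 16.00 18.00 0.00
    endloop
  endfacet
  facet normal 0.0000 0.4472 0.8944
    outer loop
      vertex 0.00 0.00 9.00
      vertex 16.00 18.00 0.00
      vertex 0.00 18.00 0.00
    endloop
  endfacet
  facet normal -1.0000 0.0000 0.0000
    outer loop
      vertex 0.00 0.00 9.00
      vertex 0.00 18.00 0.00
      vertex 0.00 0.00 0.00
    endloop
  endfacet
  facet normal 1.0000 0.0000 0.0000
    outer loop
      vertex 16.00 0.00 0.00
      vertex 16.00 18.00 0.00
      vertex 16.00 0.00 9.00
    endloop
  endfacet
endsolid part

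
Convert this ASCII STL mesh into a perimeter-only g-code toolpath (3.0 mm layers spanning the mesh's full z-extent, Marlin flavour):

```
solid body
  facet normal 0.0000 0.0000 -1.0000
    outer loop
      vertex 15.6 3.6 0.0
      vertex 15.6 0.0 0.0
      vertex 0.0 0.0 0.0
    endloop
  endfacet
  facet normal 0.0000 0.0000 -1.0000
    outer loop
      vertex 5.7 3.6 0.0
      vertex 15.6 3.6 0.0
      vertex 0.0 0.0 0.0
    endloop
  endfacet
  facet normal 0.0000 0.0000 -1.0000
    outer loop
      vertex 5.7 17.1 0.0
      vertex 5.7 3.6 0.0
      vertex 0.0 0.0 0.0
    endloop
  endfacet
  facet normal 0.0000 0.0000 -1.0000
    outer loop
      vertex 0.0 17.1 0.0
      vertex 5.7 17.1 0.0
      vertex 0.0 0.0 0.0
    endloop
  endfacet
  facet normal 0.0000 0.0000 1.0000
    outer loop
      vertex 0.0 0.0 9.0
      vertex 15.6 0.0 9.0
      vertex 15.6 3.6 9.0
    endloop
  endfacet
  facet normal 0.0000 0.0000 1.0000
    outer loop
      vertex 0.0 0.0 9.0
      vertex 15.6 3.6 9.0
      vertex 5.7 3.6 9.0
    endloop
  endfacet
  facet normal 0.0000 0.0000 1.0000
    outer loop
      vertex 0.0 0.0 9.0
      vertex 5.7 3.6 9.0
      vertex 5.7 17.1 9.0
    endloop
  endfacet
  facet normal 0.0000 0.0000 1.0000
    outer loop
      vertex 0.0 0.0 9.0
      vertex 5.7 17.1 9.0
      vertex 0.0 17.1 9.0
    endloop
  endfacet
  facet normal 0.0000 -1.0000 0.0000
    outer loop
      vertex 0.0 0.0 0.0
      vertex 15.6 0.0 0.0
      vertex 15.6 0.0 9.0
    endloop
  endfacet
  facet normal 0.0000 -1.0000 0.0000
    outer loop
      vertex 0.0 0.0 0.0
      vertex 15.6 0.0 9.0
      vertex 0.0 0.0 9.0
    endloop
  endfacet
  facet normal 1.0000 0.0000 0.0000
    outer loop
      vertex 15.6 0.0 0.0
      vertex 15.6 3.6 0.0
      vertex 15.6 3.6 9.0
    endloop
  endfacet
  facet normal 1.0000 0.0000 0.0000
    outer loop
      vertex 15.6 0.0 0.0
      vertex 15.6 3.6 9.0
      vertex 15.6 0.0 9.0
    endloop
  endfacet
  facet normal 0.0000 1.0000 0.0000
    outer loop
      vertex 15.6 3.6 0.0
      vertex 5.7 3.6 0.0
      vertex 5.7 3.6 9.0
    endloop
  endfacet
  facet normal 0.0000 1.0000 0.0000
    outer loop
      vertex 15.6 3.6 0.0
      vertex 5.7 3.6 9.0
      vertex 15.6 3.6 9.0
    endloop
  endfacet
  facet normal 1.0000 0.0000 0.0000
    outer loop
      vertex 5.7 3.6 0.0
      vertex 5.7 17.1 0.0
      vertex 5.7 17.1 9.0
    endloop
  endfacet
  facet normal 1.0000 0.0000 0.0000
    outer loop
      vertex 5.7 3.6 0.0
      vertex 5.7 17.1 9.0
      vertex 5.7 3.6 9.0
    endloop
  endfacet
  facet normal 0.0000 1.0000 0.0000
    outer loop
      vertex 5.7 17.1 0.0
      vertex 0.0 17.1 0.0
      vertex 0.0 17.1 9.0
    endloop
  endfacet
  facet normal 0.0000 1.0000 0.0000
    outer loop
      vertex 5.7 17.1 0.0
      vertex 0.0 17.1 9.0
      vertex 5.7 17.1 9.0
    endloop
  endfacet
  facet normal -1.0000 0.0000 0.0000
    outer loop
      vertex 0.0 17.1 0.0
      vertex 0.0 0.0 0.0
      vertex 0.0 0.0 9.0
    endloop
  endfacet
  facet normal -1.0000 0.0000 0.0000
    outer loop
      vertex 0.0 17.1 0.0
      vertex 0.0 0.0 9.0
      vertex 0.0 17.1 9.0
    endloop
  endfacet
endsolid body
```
; perimeter-only toolpath
G21 ; units = mm
G90 ; absolute positioning
G28 ; home
; layer 1
G0 Z3.0
G0 X0.0 Y0.0
G1 X15.6 Y0.0
G1 X15.6 Y3.6
G1 X5.7 Y3.6
G1 X5.7 Y17.1
G1 X0.0 Y17.1
G1 X0.0 Y0.0
; layer 2
G0 Z6.0
G0 X0.0 Y0.0
G1 X15.6 Y0.0
G1 X15.6 Y3.6
G1 X5.7 Y3.6
G1 X5.7 Y17.1
G1 X0.0 Y17.1
G1 X0.0 Y0.0
; layer 3
G0 Z9.0
G0 X0.0 Y0.0
G1 X15.6 Y0.0
G1 X15.6 Y3.6
G1 X5.7 Y3.6
G1 X5.7 Y17.1
G1 X0.0 Y17.1
G1 X0.0 Y0.0
M2 ; end

The solid is an L-shaped prism: outer 15.6 × 17.1 mm, arm thicknesses ≈ 3.6 mm (horizontal) and 5.7 mm (vertical), extruded 9 mm in z. Slicing at Δz = 3.0 mm — 3 equal slices spanning the solid's height, so layer i sits at z = i·h/3 — gives 3 non-empty perimeters. Each is a 6-segment closed polygon; G0 lifts to the layer z and rapids to the start vertex, then G1 traces the edges.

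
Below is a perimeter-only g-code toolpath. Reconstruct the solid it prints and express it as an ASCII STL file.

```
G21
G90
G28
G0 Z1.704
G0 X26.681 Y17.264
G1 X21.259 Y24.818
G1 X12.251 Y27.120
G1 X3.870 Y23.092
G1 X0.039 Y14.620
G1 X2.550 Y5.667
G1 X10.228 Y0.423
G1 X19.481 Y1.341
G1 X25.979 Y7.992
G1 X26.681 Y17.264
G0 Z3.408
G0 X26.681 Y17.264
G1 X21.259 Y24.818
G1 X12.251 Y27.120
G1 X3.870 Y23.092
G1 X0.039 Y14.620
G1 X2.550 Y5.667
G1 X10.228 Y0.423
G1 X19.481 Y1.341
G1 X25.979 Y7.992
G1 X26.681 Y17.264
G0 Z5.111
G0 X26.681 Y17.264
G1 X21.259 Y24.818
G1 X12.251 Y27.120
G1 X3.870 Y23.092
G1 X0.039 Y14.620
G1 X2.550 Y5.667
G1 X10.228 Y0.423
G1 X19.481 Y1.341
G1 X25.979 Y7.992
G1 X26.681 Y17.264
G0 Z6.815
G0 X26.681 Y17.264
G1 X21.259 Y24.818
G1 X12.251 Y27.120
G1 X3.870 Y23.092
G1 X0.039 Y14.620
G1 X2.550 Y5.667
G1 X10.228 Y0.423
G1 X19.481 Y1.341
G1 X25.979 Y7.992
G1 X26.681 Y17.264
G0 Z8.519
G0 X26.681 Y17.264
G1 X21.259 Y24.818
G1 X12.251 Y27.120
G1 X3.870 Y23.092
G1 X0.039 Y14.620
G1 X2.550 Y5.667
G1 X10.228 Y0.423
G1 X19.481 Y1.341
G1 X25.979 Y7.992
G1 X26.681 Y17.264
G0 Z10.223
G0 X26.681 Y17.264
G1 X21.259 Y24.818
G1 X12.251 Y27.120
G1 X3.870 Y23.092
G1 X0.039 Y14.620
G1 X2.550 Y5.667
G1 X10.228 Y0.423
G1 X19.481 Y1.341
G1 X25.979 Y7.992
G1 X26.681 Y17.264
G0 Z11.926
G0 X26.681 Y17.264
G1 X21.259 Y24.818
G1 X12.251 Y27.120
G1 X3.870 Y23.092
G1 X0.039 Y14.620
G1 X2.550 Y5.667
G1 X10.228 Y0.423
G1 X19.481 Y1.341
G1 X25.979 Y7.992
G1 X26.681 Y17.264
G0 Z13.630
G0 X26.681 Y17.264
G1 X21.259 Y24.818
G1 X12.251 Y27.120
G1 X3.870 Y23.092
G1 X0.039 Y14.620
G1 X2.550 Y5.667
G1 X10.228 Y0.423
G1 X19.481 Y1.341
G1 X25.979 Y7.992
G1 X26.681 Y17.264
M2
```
solid part
  facet normal 0.0000 0.0000 -1.0000
    outer loop
      vertex 12.251 27.120 0.000
      vertex 21.259 24.818 0.000
      vertex 26.681 17.264 0.000
    endloop
  endfacet
  facet normal 0.0000 0.0000 -1.0000
    outer loop
      vertex 3.870 23.092 0.000
      vertex 12.251 27.120 0.000
      vertex 26.681 17.264 0.000
    endloop
  endfacet
  facet normal 0.0000 0.0000 -1.0000
    outer loop
      vertex 0.039 14.620 0.000
      vertex 3.870 23.092 0.000
      vertex 26.681 17.264 0.000
    endloop
  endfacet
  facet normal 0.0000 0.0000 -1.0000
    outer loop
      vertex 2.550 5.667 0.000
      vertex 0.039 14.620 0.000
      vertex 26.681 17.264 0.000
    endloop
  endfacet
  facet normal 0.0000 0.0000 -1.0000
    outer loop
      vertex 10.228 0.423 0.000
      vertex 2.550 5.667 0.000
      vertex 26.681 17.264 0.000
    endloop
  endfacet
  facet normal 0.0000 0.0000 -1.0000
    outer loop
      vertex 19.481 1.341 0.000
      vertex 10.228 0.423 0.000
      vertex 26.681 17.264 0.000
    endloop
  endfacet
  facet normal 0.0000 0.0000 -1.0000
    outer loop
      vertex 25.979 7.992 0.000
      vertex 19.481 1.341 0.000
      vertex 26.681 17.264 0.000
    endloop
  endfacet
  facet normal 0.0000 0.0000 1.0000
    outer loop
      vertex 26.681 17.264 13.630
      vertex 21.259 24.818 13.630
      vertex 12.251 27.120 13.630
    endloop
  endfacet
  facet normal 0.0000 0.0000 1.0000
    outer loop
      vertex 26.681 17.264 13.630
      vertex 12.251 27.120 13.630
      vertex 3.870 23.092 13.630
    endloop
  endfacet
  facet normal 0.0000 0.0000 1.0000
    outer loop
      vertex 26.681 17.264 13.630
      vertex 3.870 23.092 13.630
      vertex 0.039 14.620 13.630
    endloop
  endfacet
  facet normal 0.0000 0.0000 1.0000
    outer loop
      vertex 26.681 17.264 13.630
      vertex 0.039 14.620 13.630
      vertex 2.550 5.667 13.630
    endloop
  endfacet
  facet normal 0.0000 0.0000 1.0000
    outer loop
      vertex 26.681 17.264 13.630
      vertex 2.550 5.667 13.630
      vertex 10.228 0.423 13.630
    endloop
  endfacet
  facet normal 0.0000 0.0000 1.0000
    outer loop
      vertex 26.681 17.264 13.630
      vertex 10.228 0.423 13.630
      vertex 19.481 1.341 13.630
    endloop
  endfacet
  facet normal 0.0000 0.0000 1.0000
    outer loop
      vertex 26.681 17.264 13.630
      vertex 19.481 1.341 13.630
      vertex 25.979 7.992 13.630
    endloop
  endfacet
  facet normal 0.8124 0.5831 0.0000
    outer loop
      vertex 26.681 17.264 0.000
      vertex 21.259 24.818 0.000
      vertex 21.259 24.818 13.630
    endloop
  endfacet
  facet normal 0.8124 0.5831 0.0000
    outer loop
      vertex 26.681 17.264 0.000
      vertex 21.259 24.818 13.630
      vertex 26.681 17.264 13.630
    endloop
  endfacet
  facet normal 0.2476 0.9689 0.0000
    outer loop
      vertex 21.259 24.818 0.000
      vertex 12.251 27.120 0.000
      vertex 12.251 27.120 13.630
    endloop
  endfacet
  facet normal 0.2476 0.9689 0.0000
    outer loop
      vertex 21.259 24.818 0.000
      vertex 12.251 27.120 13.630
      vertex 21.259 24.818 13.630
    endloop
  endfacet
  facet normal -0.4332 0.9013 0.0000
    outer loop
      vertex 12.251 27.120 0.000
      vertex 3.870 23.092 0.000
      vertex 3.870 23.092 13.630
    endloop
  endfacet
  facet normal -0.4332 0.9013 0.0000
    outer loop
      vertex 12.251 27.120 0.000
      vertex 3.870 23.092 13.630
      vertex 12.251 27.120 13.630
    endloop
  endfacet
  facet normal -0.9112 0.4120 0.0000
    outer loop
      vertex 3.870 23.092 0.000
      vertex 0.039 14.620 0.000
      vertex 0.039 14.620 13.630
    endloop
  endfacet
  facet normal -0.9112 0.4120 0.0000
    outer loop
      vertex 3.870 23.092 0.000
      vertex 0.039 14.620 13.630
      vertex 3.870 23.092 13.630
    endloop
  endfacet
  facet normal -0.9628 -0.2700 0.0000
    outer loop
      vertex 0.039 14.620 0.000
      vertex 2.550 5.667 0.000
      vertex 2.550 5.667 13.630
    endloop
  endfacet
  facet normal -0.9628 -0.2700 0.0000
    outer loop
      vertex 0.039 14.620 0.000
      vertex 2.550 5.667 13.630
      vertex 0.039 14.620 13.630
    endloop
  endfacet
  facet normal -0.5640 -0.8258 0.0000
    outer loop
      vertex 2.550 5.667 0.000
      vertex 10.228 0.423 0.000
      vertex 10.228 0.423 13.630
    endloop
  endfacet
  facet normal -0.5640 -0.8258 0.0000
    outer loop
      vertex 2.550 5.667 0.000
      vertex 10.228 0.423 13.630
      vertex 2.550 5.667 13.630
    endloop
  endfacet
  facet normal 0.0987 -0.9951 0.0000
    outer loop
      vertex 10.228 0.423 0.000
      vertex 19.481 1.341 0.000
      vertex 19.481 1.341 13.630
    endloop
  endfacet
  facet normal 0.0987 -0.9951 0.0000
    outer loop
      vertex 10.228 0.423 0.000
      vertex 19.481 1.341 13.630
      vertex 10.228 0.423 13.630
    endloop
  endfacet
  facet normal 0.7153 -0.6988 0.0000
    outer loop
      vertex 19.481 1.341 0.000
      vertex 25.979 7.992 0.000
      vertex 25.979 7.992 13.630
    endloop
  endfacet
  facet normal 0.7153 -0.6988 0.0000
    outer loop
      vertex 19.481 1.341 0.000
      vertex 25.979 7.992 13.630
      vertex 19.481 1.341 13.630
    endloop
  endfacet
  facet normal 0.9971 -0.0755 0.0000
    outer loop
      vertex 25.979 7.992 0.000
      vertex 26.681 17.264 0.000
      vertex 26.681 17.264 13.630
    endloop
  endfacet
  facet normal 0.9971 -0.0755 0.0000
    outer loop
      vertex 25.979 7.992 0.000
      vertex 26.681 17.264 13.630
      vertex 25.979 7.992 13.630
    endloop
  endfacet
endsolid part

The G0 Z moves step by Δz≈1.704 mm. Every layer's G1 loop is the same polygon, so the solid is a straight extrusion of it from z=0 to z≈13.6. Closing with flat bottom and top caps and triangulating gives 32 facets — a regular 9-sided prism (a cylinder approximated with 9 flat sides), circumscribed radius ≈ 13.6 mm, height ≈ 13.6 mm.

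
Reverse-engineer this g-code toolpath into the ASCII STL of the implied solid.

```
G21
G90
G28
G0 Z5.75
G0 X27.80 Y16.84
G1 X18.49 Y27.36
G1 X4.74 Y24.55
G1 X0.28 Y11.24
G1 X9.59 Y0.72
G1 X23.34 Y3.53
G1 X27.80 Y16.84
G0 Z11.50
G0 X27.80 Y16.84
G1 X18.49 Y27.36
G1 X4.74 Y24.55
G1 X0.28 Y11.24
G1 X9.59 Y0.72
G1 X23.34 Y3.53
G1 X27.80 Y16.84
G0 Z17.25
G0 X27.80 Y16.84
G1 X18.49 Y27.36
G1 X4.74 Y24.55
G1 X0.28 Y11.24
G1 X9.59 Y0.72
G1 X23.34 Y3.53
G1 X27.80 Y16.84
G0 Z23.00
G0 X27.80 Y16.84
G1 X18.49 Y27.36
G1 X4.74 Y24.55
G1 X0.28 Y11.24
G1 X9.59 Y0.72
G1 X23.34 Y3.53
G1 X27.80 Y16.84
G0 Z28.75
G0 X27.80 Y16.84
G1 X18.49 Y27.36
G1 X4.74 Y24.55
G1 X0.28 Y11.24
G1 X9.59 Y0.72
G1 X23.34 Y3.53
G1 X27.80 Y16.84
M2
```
solid part
  facet normal 0.0000 0.0000 -1.0000
    outer loop
      vertex 4.74 24.55 0.00
      vertex 18.49 27.36 0.00
      vertex 27.80 16.84 0.00
    endloop
  endfacet
  facet normal 0.0000 0.0000 -1.0000
    outer loop
      vertex 0.28 11.24 0.00
      vertex 4.74 24.55 0.00
      vertex 27.80 16.84 0.00
    endloop
  endfacet
  facet normal 0.0000 0.0000 -1.0000
    outer loop
      vertex 9.59 0.72 0.00
      vertex 0.28 11.24 0.00
      vertex 27.80 16.84 0.00
    endloop
  endfacet
  facet normal 0.0000 0.0000 -1.0000
    outer loop
      vertex 23.34 3.53 0.00
      vertex 9.59 0.72 0.00
      vertex 27.80 16.84 0.00
    endloop
  endfacet
  facet normal 0.0000 0.0000 1.0000
    outer loop
      vertex 27.80 16.84 28.75
      vertex 18.49 27.36 28.75
      vertex 4.74 24.55 28.75
    endloop
  endfacet
  facet normal 0.0000 0.0000 1.0000
    outer loop
      vertex 27.80 16.84 28.75
      vertex 4.74 24.55 28.75
      vertex 0.28 11.24 28.75
    endloop
  endfacet
  facet normal 0.0000 0.0000 1.0000
    outer loop
      vertex 27.80 16.84 28.75
      vertex 0.28 11.24 28.75
      vertex 9.59 0.72 28.75
    endloop
  endfacet
  facet normal 0.0000 0.0000 1.0000
    outer loop
      vertex 27.80 16.84 28.75
      vertex 9.59 0.72 28.75
      vertex 23.34 3.53 28.75
    endloop
  endfacet
  facet normal 0.7489 0.6627 0.0000
    outer loop
      vertex 27.80 16.84 0.00
      vertex 18.49 27.36 0.00
      vertex 18.49 27.36 28.75
    endloop
  endfacet
  facet normal 0.7489 0.6627 0.0000
    outer loop
      vertex 27.80 16.84 0.00
      vertex 18.49 27.36 28.75
      vertex 27.80 16.84 28.75
    endloop
  endfacet
  facet normal -0.2002 0.9797 0.0000
    outer loop
      vertex 18.49 27.36 0.00
      vertex 4.74 24.55 0.00
      vertex 4.74 24.55 28.75
    endloop
  endfacet
  facet normal -0.2002 0.9797 0.0000
    outer loop
      vertex 18.49 27.36 0.00
      vertex 4.74 24.55 28.75
      vertex 18.49 27.36 28.75
    endloop
  endfacet
  facet normal -0.9482 0.3177 0.0000
    outer loop
      vertex 4.74 24.55 0.00
      vertex 0.28 11.24 0.00
      vertex 0.28 11.24 28.75
    endloop
  endfacet
  facet normal -0.9482 0.3177 0.0000
    outer loop
      vertex 4.74 24.55 0.00
      vertex 0.28 11.24 28.75
      vertex 4.74 24.55 28.75
    endloop
  endfacet
  facet normal -0.7489 -0.6627 0.0000
    outer loop
      vertex 0.28 11.24 0.00
      vertex 9.59 0.72 0.00
      vertex 9.59 0.72 28.75
    endloop
  endfacet
  facet normal -0.7489 -0.6627 0.0000
    outer loop
      vertex 0.28 11.24 0.00
      vertex 9.59 0.72 28.75
      vertex 0.28 11.24 28.75
    endloop
  endfacet
  facet normal 0.2002 -0.9797 0.0000
    outer loop
      vertex 9.59 0.72 0.00
      vertex 23.34 3.53 0.00
      vertex 23.34 3.53 28.75
    endloop
  endfacet
  facet normal 0.2002 -0.9797 0.0000
    outer loop
      vertex 9.59 0.72 0.00
      vertex 23.34 3.53 28.75
      vertex 9.59 0.72 28.75
    endloop
  endfacet
  facet normal 0.9482 -0.3177 0.0000
    outer loop
      vertex 23.34 3.53 0.00
      vertex 27.80 16.84 0.00
      vertex 27.80 16.84 28.75
    endloop
  endfacet
  facet normal 0.9482 -0.3177 0.0000
    outer loop
      vertex 23.34 3.53 0.00
      vertex 27.80 16.84 28.75
      vertex 23.34 3.53 28.75
    endloop
  endfacet
endsolid part

The G0 Z moves step by Δz≈5.75 mm. Every layer's G1 loop is the same polygon, so the solid is a straight extrusion of it from z=0 to z≈28.8. Closing with flat bottom and top caps and triangulating gives 20 facets — a regular 6-sided prism (a cylinder approximated with 6 flat sides), circumscribed radius ≈ 14 mm, height ≈ 28.8 mm.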